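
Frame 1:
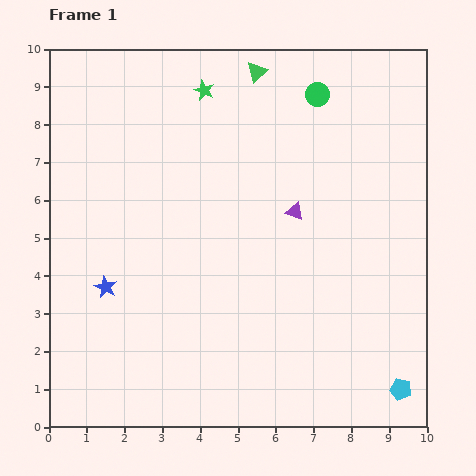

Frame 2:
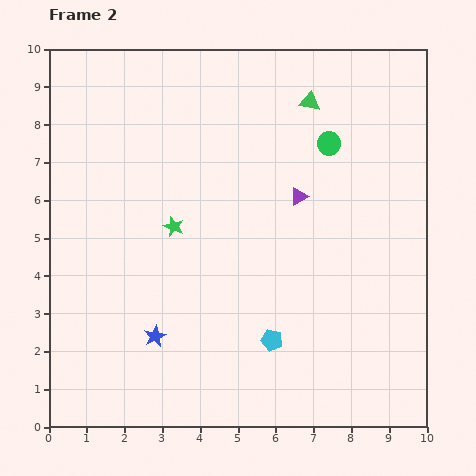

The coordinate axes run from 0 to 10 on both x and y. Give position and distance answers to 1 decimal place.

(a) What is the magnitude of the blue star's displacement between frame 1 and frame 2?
1.8

The blue star moved from (1.5, 3.7) to (2.8, 2.4), a distance of √(1.3² + 1.3²) ≈ 1.8.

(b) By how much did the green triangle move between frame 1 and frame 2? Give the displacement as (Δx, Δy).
(1.4, -0.8)

The green triangle was at (5.5, 9.4) in frame 1 and (6.9, 8.6) in frame 2.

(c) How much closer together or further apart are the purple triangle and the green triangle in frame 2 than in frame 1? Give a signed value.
-1.3

Distance in frame 1: 3.8. Distance in frame 2: 2.5.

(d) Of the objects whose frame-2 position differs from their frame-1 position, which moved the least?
the purple triangle

(moved 0.4)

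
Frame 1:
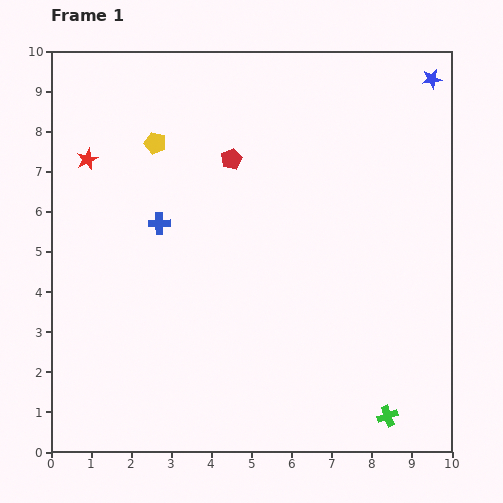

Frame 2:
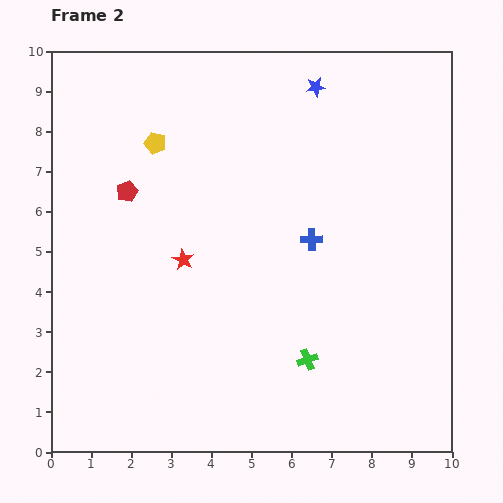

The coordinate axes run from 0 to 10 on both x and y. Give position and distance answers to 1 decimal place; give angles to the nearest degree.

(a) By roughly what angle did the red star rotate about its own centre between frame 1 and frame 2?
19° counter-clockwise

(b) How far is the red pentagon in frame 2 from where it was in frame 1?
2.7

The red pentagon moved from (4.5, 7.3) to (1.9, 6.5), a distance of √(2.6² + 0.8²) ≈ 2.7.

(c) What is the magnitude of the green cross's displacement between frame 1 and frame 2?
2.4

The green cross moved from (8.4, 0.9) to (6.4, 2.3), a distance of √(2.0² + 1.4²) ≈ 2.4.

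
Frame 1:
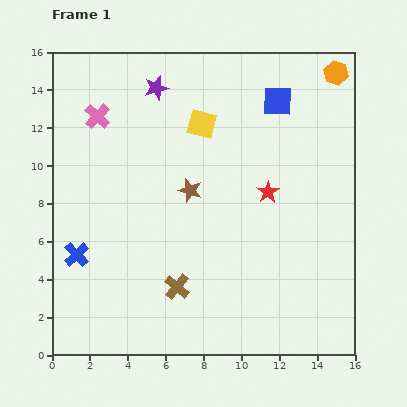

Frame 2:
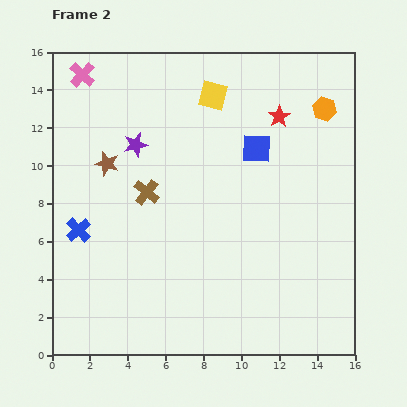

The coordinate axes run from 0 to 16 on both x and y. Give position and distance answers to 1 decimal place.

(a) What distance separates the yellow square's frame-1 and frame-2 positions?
1.6

The yellow square moved from (7.9, 12.2) to (8.5, 13.7), a distance of √(0.6² + 1.5²) ≈ 1.6.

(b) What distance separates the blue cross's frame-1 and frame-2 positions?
1.3

The blue cross moved from (1.3, 5.3) to (1.4, 6.6), a distance of √(0.1² + 1.3²) ≈ 1.3.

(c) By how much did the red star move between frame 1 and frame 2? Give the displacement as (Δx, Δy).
(0.6, 4.0)

The red star was at (11.4, 8.6) in frame 1 and (12.0, 12.6) in frame 2.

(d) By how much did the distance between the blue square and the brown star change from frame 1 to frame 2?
+1.3

Distance in frame 1: 6.6. Distance in frame 2: 7.9.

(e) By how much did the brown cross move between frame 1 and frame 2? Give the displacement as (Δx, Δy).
(-1.6, 5.0)

The brown cross was at (6.6, 3.6) in frame 1 and (5.0, 8.6) in frame 2.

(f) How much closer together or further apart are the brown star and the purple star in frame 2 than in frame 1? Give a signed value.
-3.9

Distance in frame 1: 5.7. Distance in frame 2: 1.8.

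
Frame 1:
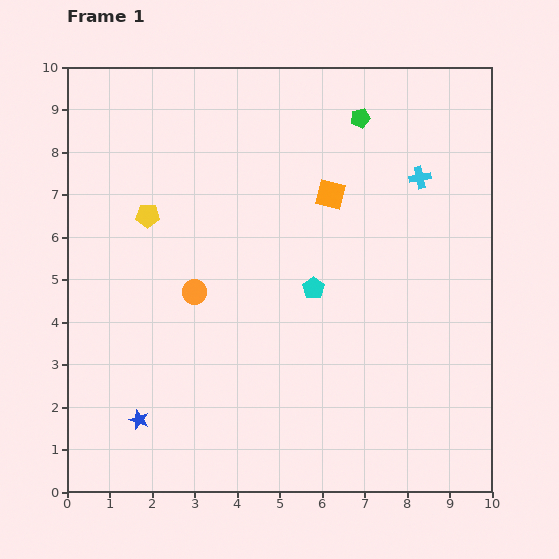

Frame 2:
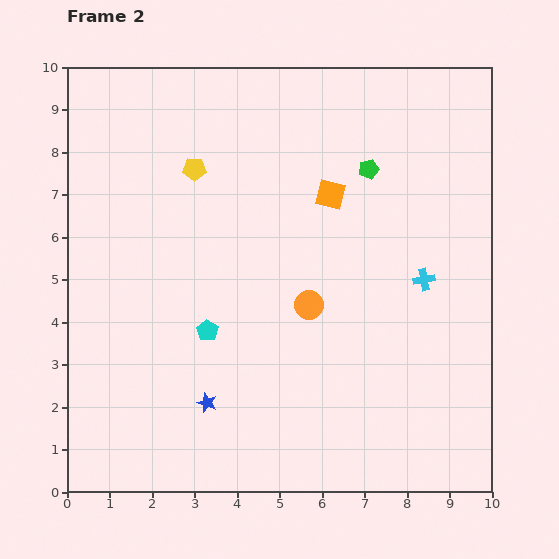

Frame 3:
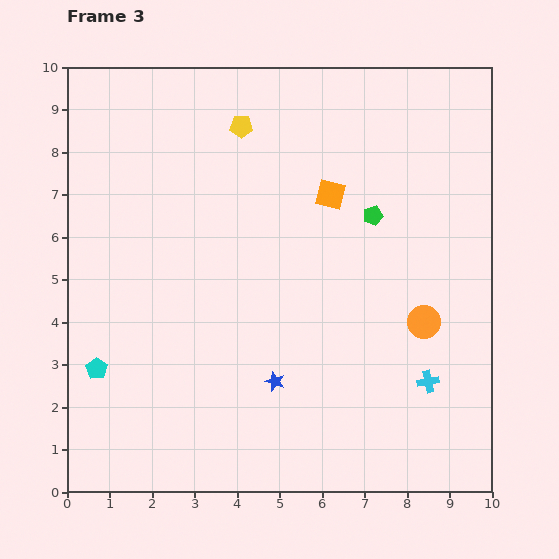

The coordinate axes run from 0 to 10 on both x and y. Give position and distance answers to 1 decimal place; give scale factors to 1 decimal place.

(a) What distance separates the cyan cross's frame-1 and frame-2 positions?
2.4

The cyan cross moved from (8.3, 7.4) to (8.4, 5.0), a distance of √(0.1² + 2.4²) ≈ 2.4.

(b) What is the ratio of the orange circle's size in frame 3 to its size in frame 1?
1.3×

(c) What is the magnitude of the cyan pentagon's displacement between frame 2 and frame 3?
2.8

The cyan pentagon moved from (3.3, 3.8) to (0.7, 2.9), a distance of √(2.6² + 0.9²) ≈ 2.8.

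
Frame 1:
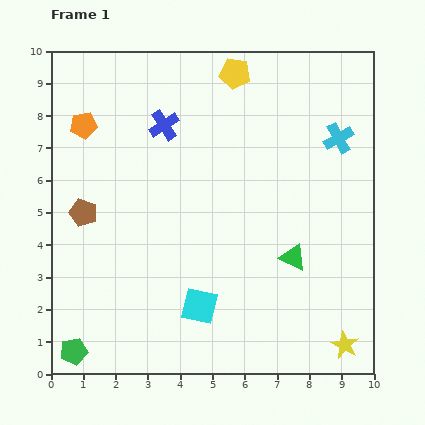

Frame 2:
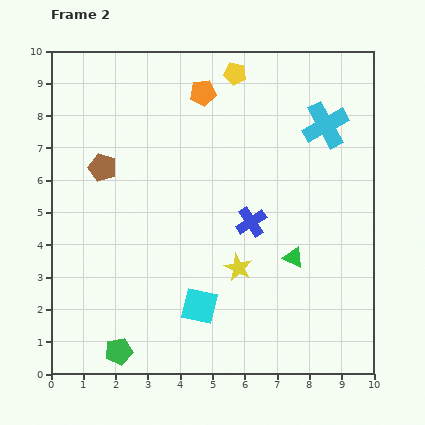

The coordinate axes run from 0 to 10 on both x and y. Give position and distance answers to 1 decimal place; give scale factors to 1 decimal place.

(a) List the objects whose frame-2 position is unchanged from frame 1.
the yellow pentagon, the green triangle, the cyan square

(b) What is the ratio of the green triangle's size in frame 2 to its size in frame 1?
0.8×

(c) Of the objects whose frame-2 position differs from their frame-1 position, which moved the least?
the cyan cross

(moved 0.6)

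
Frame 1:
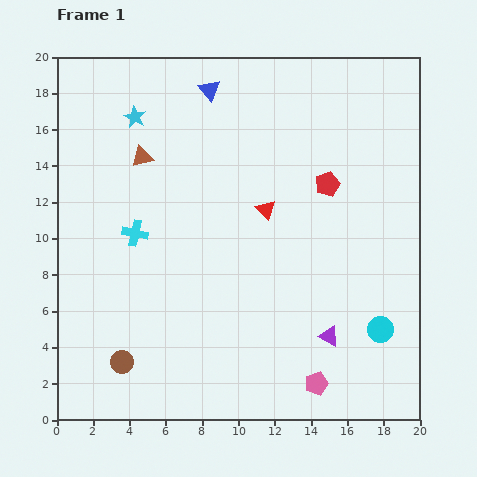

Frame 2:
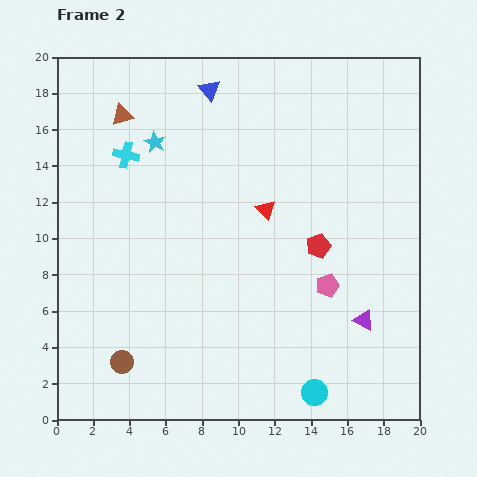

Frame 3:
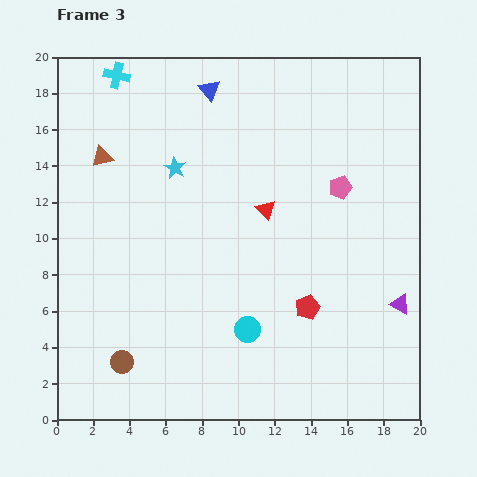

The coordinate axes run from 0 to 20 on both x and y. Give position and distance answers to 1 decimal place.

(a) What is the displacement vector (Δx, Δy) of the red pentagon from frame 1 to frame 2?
(-0.5, -3.4)

The red pentagon was at (14.9, 13.0) in frame 1 and (14.4, 9.6) in frame 2.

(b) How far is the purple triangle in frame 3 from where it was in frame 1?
4.3

The purple triangle moved from (15.0, 4.6) to (18.9, 6.4), a distance of √(3.9² + 1.8²) ≈ 4.3.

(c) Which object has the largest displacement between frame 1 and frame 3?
the pink pentagon

(moved 10.9; next 8.8)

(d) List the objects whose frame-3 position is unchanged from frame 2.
the brown circle, the red triangle, the blue triangle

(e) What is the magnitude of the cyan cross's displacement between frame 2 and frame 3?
4.4

The cyan cross moved from (3.8, 14.6) to (3.3, 19.0), a distance of √(0.5² + 4.4²) ≈ 4.4.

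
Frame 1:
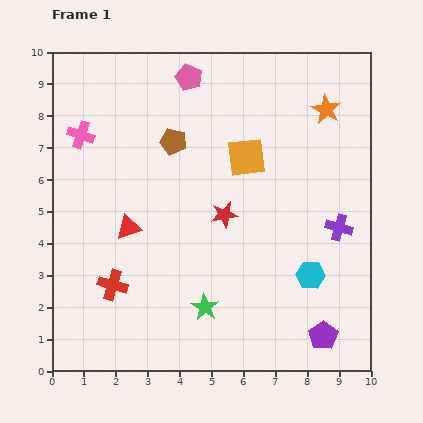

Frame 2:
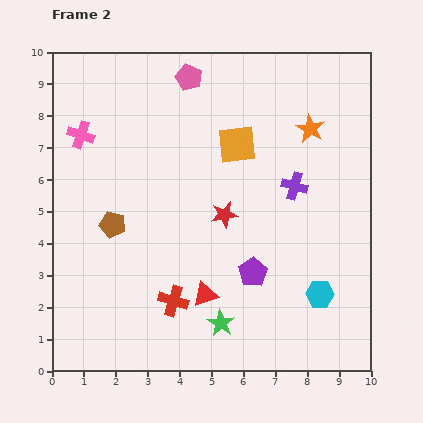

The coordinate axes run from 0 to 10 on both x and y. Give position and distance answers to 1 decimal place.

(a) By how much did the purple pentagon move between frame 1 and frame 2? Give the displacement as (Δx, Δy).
(-2.2, 2.0)

The purple pentagon was at (8.5, 1.1) in frame 1 and (6.3, 3.1) in frame 2.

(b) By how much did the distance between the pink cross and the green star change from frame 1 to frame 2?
+0.7

Distance in frame 1: 6.7. Distance in frame 2: 7.4.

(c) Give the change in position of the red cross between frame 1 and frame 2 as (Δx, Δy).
(1.9, -0.5)

The red cross was at (1.9, 2.7) in frame 1 and (3.8, 2.2) in frame 2.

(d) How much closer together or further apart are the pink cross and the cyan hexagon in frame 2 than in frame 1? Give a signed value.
+0.6

Distance in frame 1: 8.4. Distance in frame 2: 9.0.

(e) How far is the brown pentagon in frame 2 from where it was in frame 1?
3.2

The brown pentagon moved from (3.8, 7.2) to (1.9, 4.6), a distance of √(1.9² + 2.6²) ≈ 3.2.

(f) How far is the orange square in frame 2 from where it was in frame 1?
0.5

The orange square moved from (6.1, 6.7) to (5.8, 7.1), a distance of √(0.3² + 0.4²) ≈ 0.5.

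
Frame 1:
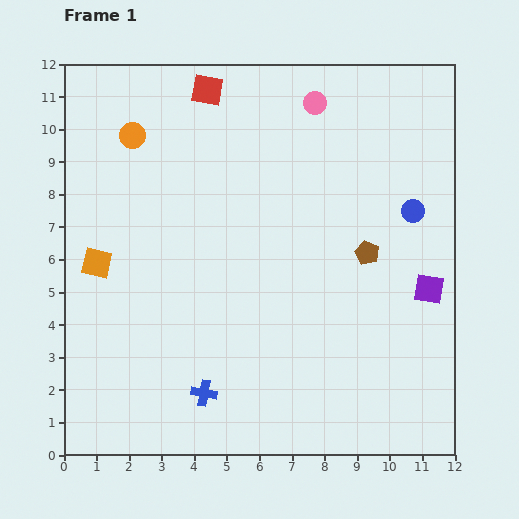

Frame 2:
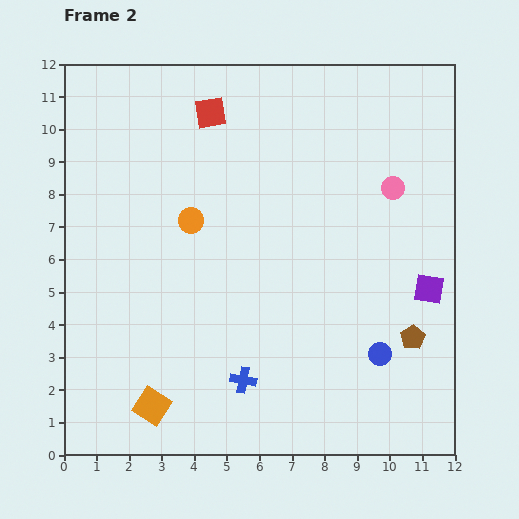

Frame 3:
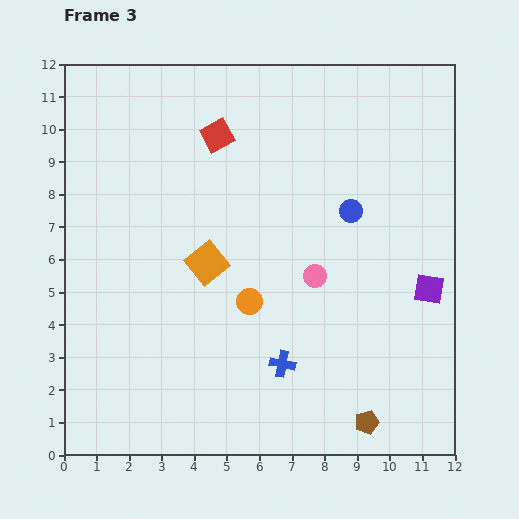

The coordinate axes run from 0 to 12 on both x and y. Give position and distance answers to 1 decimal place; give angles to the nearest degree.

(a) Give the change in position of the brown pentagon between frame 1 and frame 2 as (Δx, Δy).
(1.4, -2.6)

The brown pentagon was at (9.3, 6.2) in frame 1 and (10.7, 3.6) in frame 2.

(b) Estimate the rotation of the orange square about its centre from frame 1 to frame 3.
38° clockwise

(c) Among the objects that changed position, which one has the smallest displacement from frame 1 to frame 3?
the red square

(moved 1.4)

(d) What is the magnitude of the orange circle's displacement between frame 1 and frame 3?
6.2

The orange circle moved from (2.1, 9.8) to (5.7, 4.7), a distance of √(3.6² + 5.1²) ≈ 6.2.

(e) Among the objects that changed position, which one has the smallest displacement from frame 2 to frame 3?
the red square

(moved 0.7)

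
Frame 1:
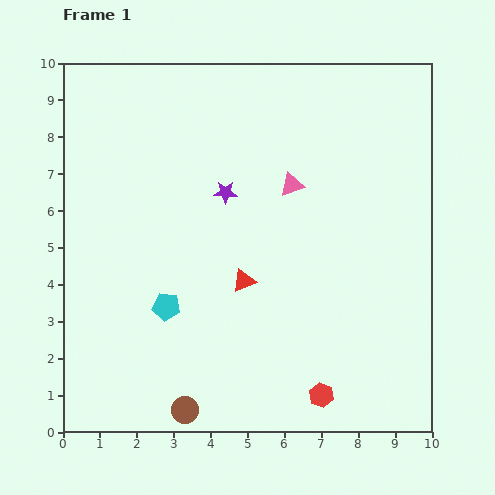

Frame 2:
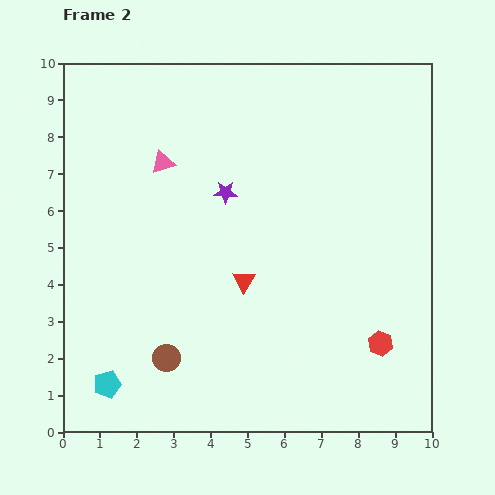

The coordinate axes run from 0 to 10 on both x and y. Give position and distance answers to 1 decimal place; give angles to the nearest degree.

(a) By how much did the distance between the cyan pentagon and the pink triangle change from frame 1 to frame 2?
+1.5

Distance in frame 1: 4.7. Distance in frame 2: 6.2.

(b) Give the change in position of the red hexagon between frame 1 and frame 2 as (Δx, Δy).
(1.6, 1.4)

The red hexagon was at (7.0, 1.0) in frame 1 and (8.6, 2.4) in frame 2.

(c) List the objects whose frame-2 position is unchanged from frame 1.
the red triangle, the purple star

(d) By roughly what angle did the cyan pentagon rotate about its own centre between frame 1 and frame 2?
23° counter-clockwise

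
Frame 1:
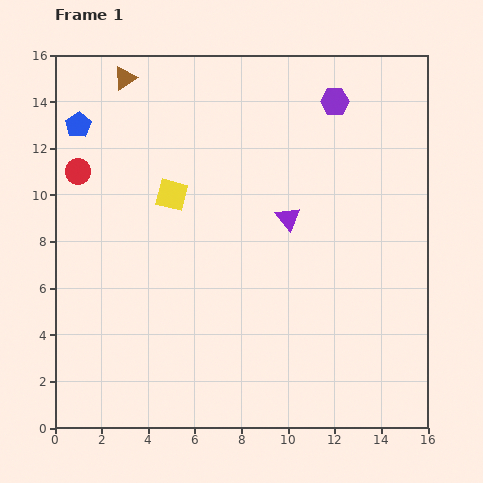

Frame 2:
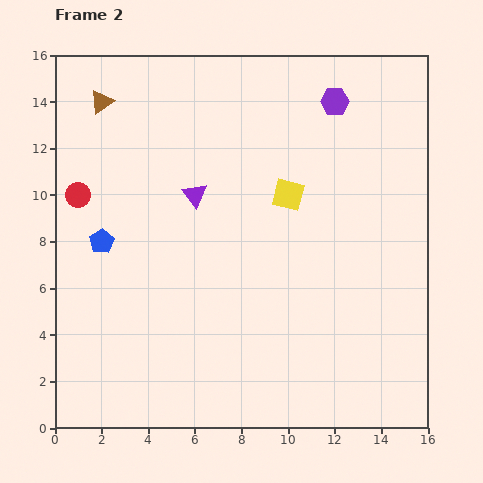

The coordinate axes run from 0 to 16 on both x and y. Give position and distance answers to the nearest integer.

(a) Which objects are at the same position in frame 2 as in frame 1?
the purple hexagon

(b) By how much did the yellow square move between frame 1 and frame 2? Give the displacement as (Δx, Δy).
(5, 0)

The yellow square was at (5, 10) in frame 1 and (10, 10) in frame 2.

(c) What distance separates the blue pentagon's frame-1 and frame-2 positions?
5

The blue pentagon moved from (1, 13) to (2, 8), a distance of √(1² + 5²) ≈ 5.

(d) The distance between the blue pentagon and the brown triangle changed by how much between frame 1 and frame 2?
+3

Distance in frame 1: 3. Distance in frame 2: 6.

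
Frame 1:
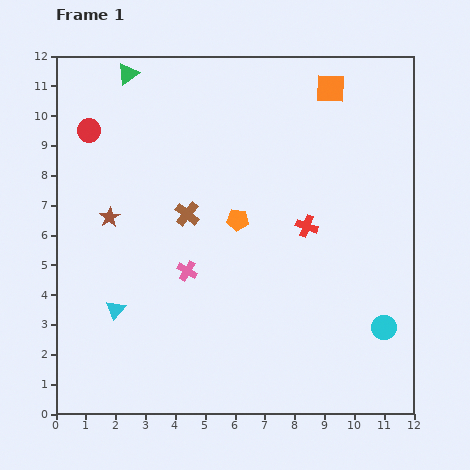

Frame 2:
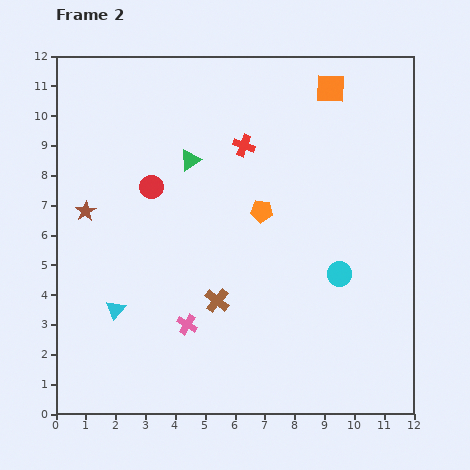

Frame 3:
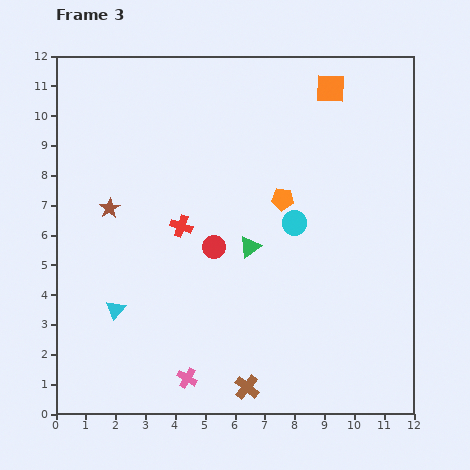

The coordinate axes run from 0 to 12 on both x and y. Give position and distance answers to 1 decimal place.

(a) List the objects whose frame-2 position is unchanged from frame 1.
the cyan triangle, the orange square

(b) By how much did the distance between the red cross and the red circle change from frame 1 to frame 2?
-4.6

Distance in frame 1: 8.0. Distance in frame 2: 3.4.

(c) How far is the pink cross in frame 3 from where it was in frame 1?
3.6

The pink cross moved from (4.4, 4.8) to (4.4, 1.2), a distance of √(0.0² + 3.6²) ≈ 3.6.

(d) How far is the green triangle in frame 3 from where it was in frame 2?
3.5

The green triangle moved from (4.5, 8.5) to (6.5, 5.6), a distance of √(2.0² + 2.9²) ≈ 3.5.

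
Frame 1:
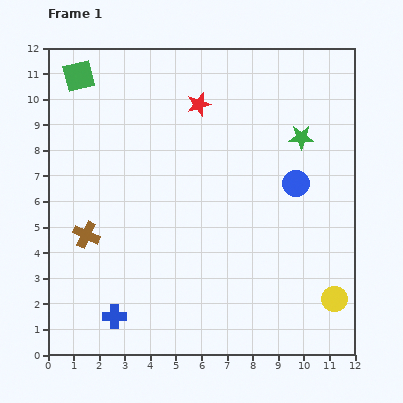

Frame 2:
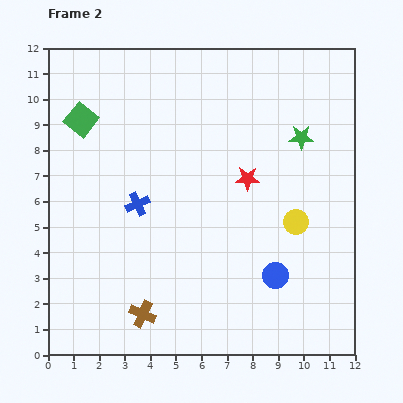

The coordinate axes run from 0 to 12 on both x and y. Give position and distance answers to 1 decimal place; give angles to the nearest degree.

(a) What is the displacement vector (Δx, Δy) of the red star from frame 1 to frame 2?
(1.9, -2.9)

The red star was at (5.9, 9.8) in frame 1 and (7.8, 6.9) in frame 2.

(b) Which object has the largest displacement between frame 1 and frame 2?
the blue cross

(moved 4.5; next 3.8)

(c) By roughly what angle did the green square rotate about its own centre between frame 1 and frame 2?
37° counter-clockwise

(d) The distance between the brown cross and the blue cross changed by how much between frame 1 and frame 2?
+0.9

Distance in frame 1: 3.4. Distance in frame 2: 4.3.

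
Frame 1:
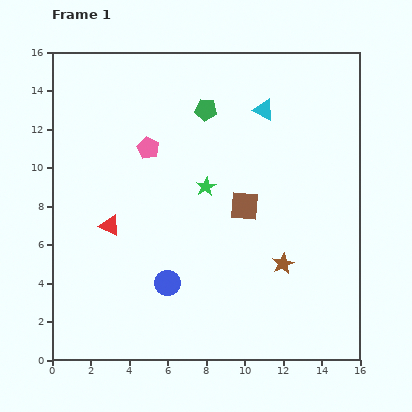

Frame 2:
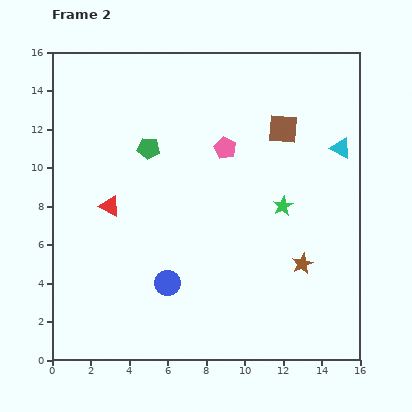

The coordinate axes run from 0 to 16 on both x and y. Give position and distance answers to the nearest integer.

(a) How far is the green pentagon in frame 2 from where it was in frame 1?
4

The green pentagon moved from (8, 13) to (5, 11), a distance of √(3² + 2²) ≈ 4.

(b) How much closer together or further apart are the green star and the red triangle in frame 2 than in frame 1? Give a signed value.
+4

Distance in frame 1: 5. Distance in frame 2: 9.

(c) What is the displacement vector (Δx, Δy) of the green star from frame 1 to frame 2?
(4, -1)

The green star was at (8, 9) in frame 1 and (12, 8) in frame 2.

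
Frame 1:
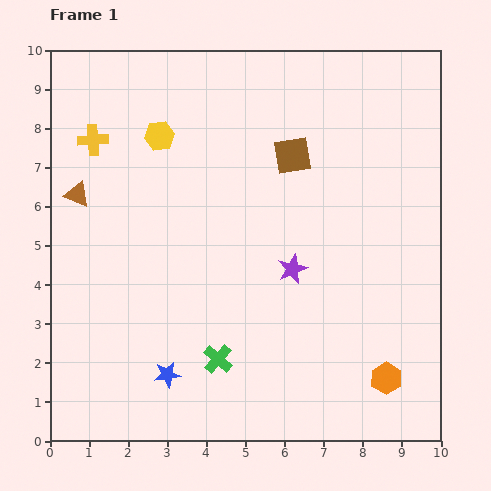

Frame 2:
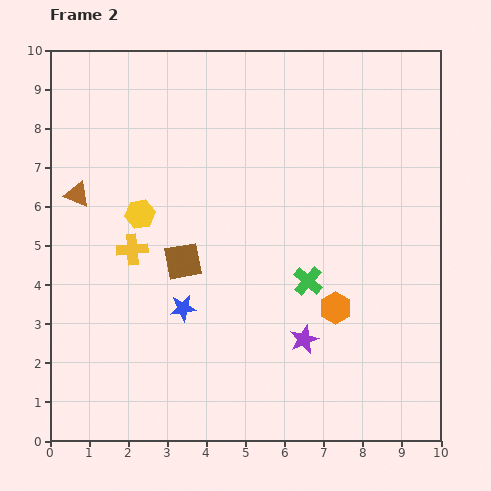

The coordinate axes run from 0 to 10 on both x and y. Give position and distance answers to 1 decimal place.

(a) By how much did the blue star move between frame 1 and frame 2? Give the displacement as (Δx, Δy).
(0.4, 1.7)

The blue star was at (3.0, 1.7) in frame 1 and (3.4, 3.4) in frame 2.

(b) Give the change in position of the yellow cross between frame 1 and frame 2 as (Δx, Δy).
(1.0, -2.8)

The yellow cross was at (1.1, 7.7) in frame 1 and (2.1, 4.9) in frame 2.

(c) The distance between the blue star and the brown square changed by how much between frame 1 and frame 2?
-5.2

Distance in frame 1: 6.4. Distance in frame 2: 1.2.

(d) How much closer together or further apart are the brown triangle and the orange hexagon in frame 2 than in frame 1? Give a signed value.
-2.0

Distance in frame 1: 9.2. Distance in frame 2: 7.2.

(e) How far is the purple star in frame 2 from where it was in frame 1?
1.8

The purple star moved from (6.2, 4.4) to (6.5, 2.6), a distance of √(0.3² + 1.8²) ≈ 1.8.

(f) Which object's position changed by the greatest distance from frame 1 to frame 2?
the brown square

(moved 3.9; next 3.0)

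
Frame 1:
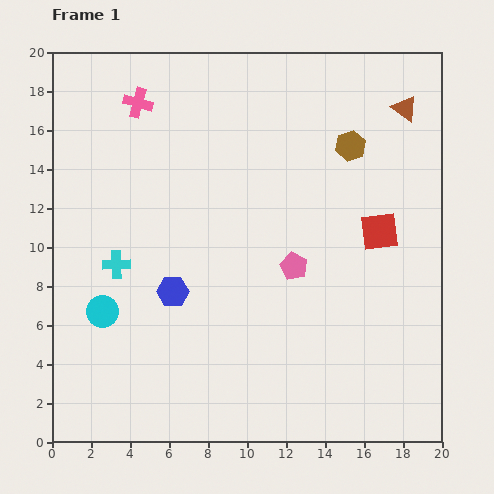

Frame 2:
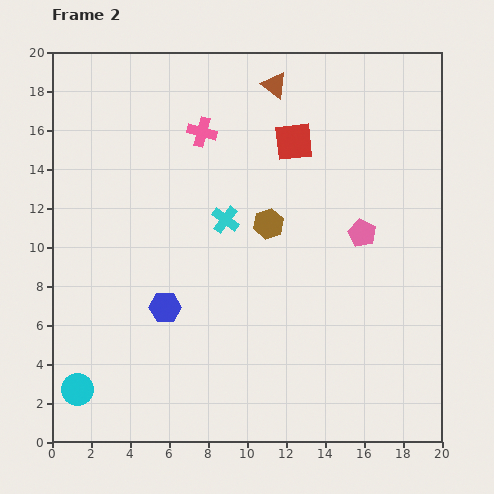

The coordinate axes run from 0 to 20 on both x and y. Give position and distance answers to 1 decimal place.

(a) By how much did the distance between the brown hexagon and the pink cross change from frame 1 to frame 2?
-5.3

Distance in frame 1: 11.1. Distance in frame 2: 5.8.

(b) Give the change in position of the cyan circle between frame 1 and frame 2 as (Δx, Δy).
(-1.3, -4.0)

The cyan circle was at (2.6, 6.7) in frame 1 and (1.3, 2.7) in frame 2.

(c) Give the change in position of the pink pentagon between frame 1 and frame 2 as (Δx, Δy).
(3.5, 1.7)

The pink pentagon was at (12.4, 9.0) in frame 1 and (15.9, 10.7) in frame 2.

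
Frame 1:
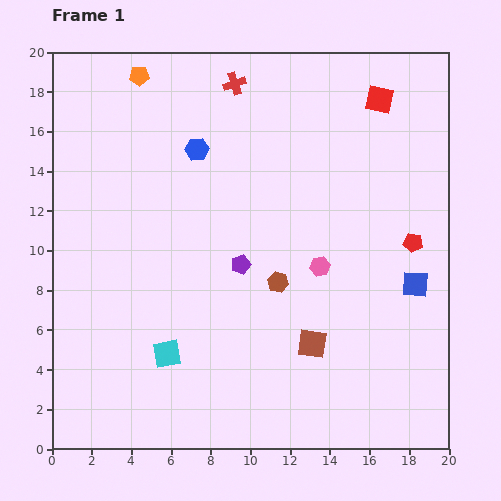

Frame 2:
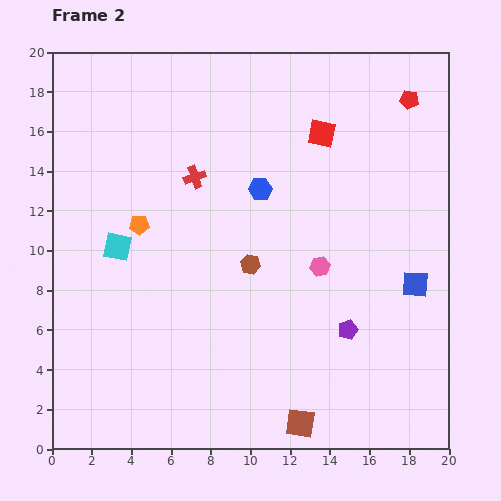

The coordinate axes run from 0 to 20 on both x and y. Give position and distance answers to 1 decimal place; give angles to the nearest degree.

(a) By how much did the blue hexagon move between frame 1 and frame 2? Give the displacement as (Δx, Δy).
(3.2, -2.0)

The blue hexagon was at (7.3, 15.1) in frame 1 and (10.5, 13.1) in frame 2.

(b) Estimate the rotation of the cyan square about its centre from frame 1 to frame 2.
20° clockwise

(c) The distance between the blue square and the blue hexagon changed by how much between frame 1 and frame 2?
-3.7

Distance in frame 1: 12.9. Distance in frame 2: 9.2.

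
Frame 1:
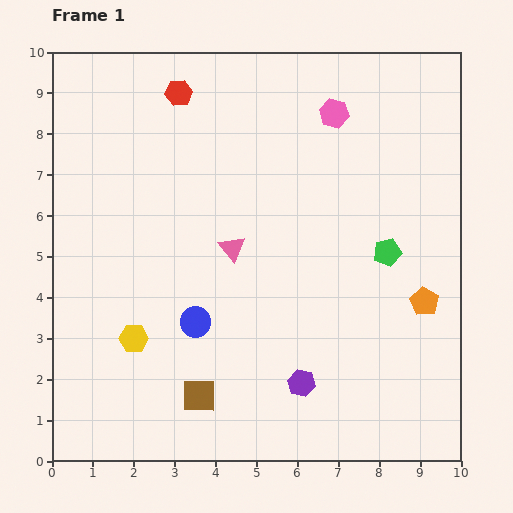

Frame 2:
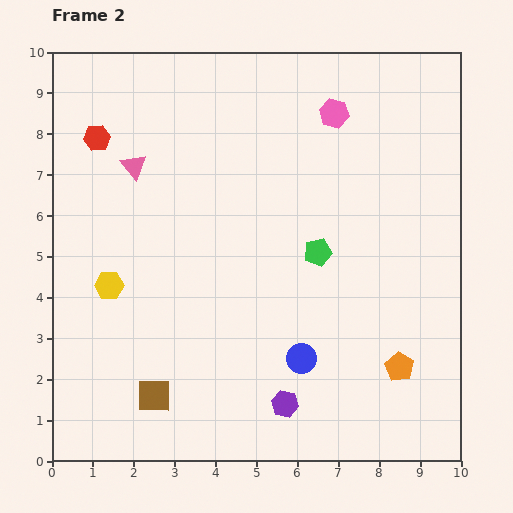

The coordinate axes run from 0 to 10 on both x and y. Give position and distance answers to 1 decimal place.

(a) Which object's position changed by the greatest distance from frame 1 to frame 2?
the pink triangle

(moved 3.1; next 2.8)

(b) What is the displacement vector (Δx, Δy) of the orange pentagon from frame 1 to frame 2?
(-0.6, -1.6)

The orange pentagon was at (9.1, 3.9) in frame 1 and (8.5, 2.3) in frame 2.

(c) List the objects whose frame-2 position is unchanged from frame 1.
the pink hexagon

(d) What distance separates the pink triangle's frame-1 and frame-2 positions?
3.1

The pink triangle moved from (4.4, 5.2) to (2.0, 7.2), a distance of √(2.4² + 2.0²) ≈ 3.1.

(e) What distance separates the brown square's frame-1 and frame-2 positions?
1.1

The brown square moved from (3.6, 1.6) to (2.5, 1.6), a distance of √(1.1² + 0.0²) ≈ 1.1.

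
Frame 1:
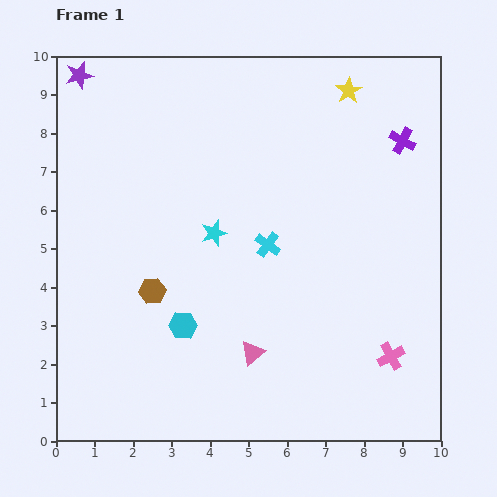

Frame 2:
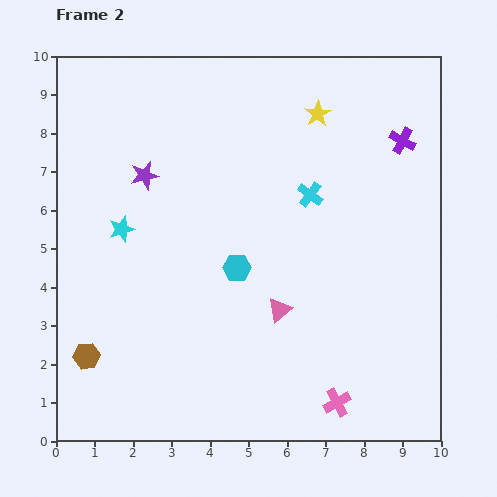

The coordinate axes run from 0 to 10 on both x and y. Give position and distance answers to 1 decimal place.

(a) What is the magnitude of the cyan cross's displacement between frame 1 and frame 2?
1.7

The cyan cross moved from (5.5, 5.1) to (6.6, 6.4), a distance of √(1.1² + 1.3²) ≈ 1.7.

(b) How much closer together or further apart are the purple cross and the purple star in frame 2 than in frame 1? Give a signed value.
-1.8

Distance in frame 1: 8.6. Distance in frame 2: 6.8.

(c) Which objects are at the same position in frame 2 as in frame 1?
the purple cross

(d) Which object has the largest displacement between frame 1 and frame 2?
the purple star

(moved 3.1; next 2.4)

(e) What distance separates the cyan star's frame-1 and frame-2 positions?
2.4

The cyan star moved from (4.1, 5.4) to (1.7, 5.5), a distance of √(2.4² + 0.1²) ≈ 2.4.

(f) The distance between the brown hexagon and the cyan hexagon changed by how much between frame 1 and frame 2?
+3.3

Distance in frame 1: 1.2. Distance in frame 2: 4.5.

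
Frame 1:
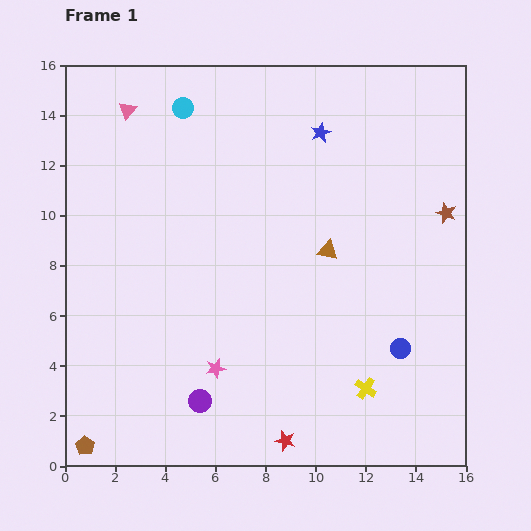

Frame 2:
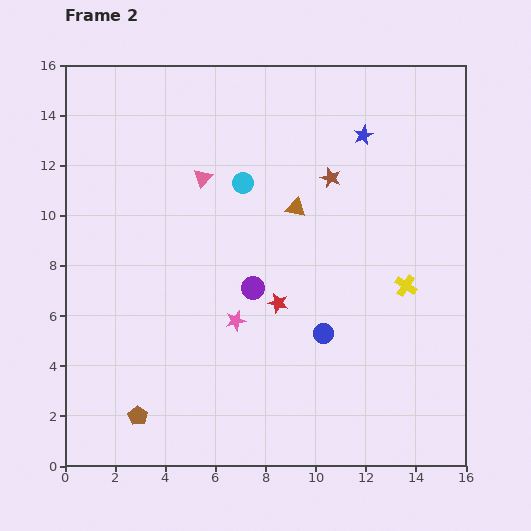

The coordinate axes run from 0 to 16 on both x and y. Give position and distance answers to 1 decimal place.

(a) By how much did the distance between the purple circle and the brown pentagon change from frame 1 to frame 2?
+2.0

Distance in frame 1: 4.9. Distance in frame 2: 6.9.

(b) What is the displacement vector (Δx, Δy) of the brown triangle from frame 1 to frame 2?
(-1.3, 1.7)

The brown triangle was at (10.5, 8.6) in frame 1 and (9.2, 10.3) in frame 2.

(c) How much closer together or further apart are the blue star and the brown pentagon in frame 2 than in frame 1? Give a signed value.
-1.2

Distance in frame 1: 15.6. Distance in frame 2: 14.4.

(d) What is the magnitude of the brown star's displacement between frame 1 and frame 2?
4.8

The brown star moved from (15.2, 10.1) to (10.6, 11.5), a distance of √(4.6² + 1.4²) ≈ 4.8.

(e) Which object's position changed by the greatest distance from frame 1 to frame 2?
the red star

(moved 5.5; next 5.0)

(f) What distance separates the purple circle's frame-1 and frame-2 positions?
5.0

The purple circle moved from (5.4, 2.6) to (7.5, 7.1), a distance of √(2.1² + 4.5²) ≈ 5.0.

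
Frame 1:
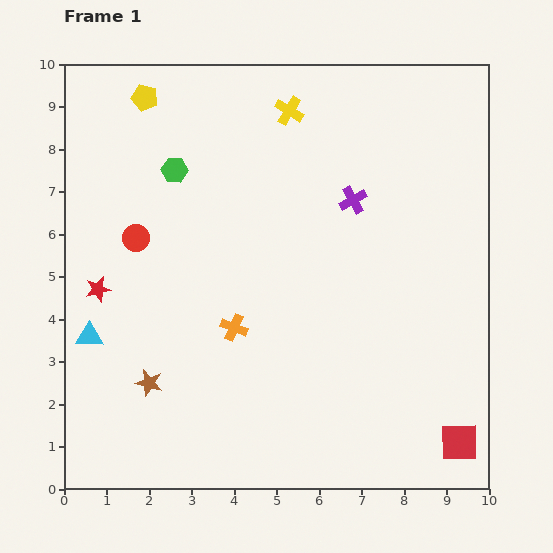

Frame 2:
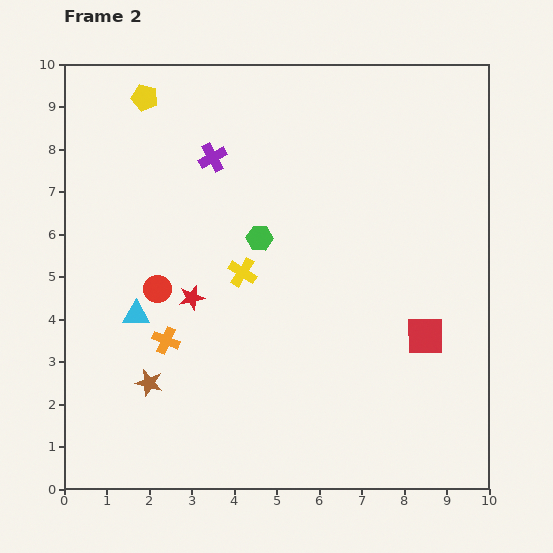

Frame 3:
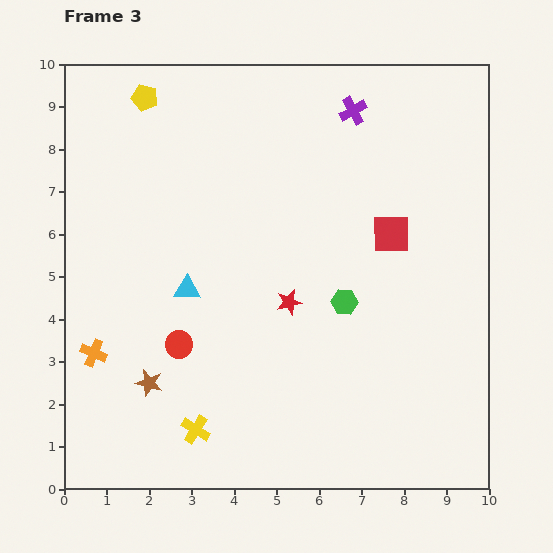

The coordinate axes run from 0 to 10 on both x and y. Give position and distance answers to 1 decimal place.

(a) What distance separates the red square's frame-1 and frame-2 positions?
2.6

The red square moved from (9.3, 1.1) to (8.5, 3.6), a distance of √(0.8² + 2.5²) ≈ 2.6.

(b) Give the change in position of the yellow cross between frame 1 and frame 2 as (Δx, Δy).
(-1.1, -3.8)

The yellow cross was at (5.3, 8.9) in frame 1 and (4.2, 5.1) in frame 2.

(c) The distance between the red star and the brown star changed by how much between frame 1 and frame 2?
-0.3

Distance in frame 1: 2.5. Distance in frame 2: 2.2.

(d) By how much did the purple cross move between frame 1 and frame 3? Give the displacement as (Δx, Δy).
(0.0, 2.1)

The purple cross was at (6.8, 6.8) in frame 1 and (6.8, 8.9) in frame 3.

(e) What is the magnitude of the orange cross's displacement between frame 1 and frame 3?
3.4

The orange cross moved from (4.0, 3.8) to (0.7, 3.2), a distance of √(3.3² + 0.6²) ≈ 3.4.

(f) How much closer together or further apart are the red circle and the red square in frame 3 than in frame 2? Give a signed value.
-0.8

Distance in frame 2: 6.4. Distance in frame 3: 5.6.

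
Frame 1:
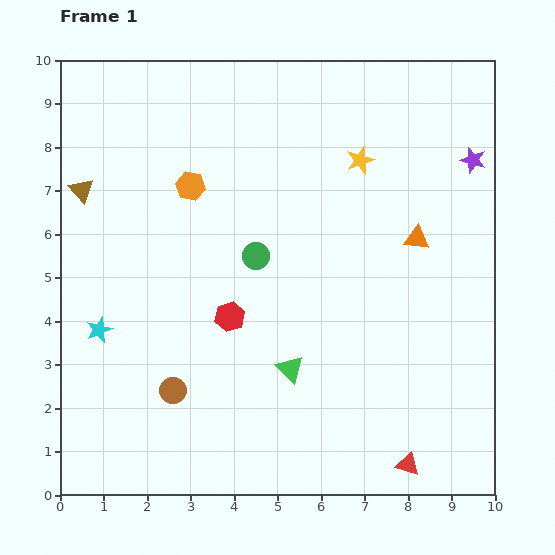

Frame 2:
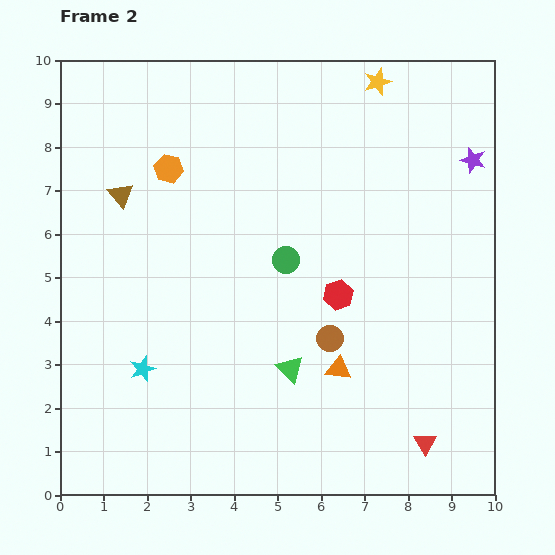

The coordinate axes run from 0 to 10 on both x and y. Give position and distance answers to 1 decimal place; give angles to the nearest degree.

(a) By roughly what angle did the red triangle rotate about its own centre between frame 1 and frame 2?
43° clockwise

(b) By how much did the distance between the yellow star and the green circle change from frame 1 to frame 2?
+1.3

Distance in frame 1: 3.3. Distance in frame 2: 4.6.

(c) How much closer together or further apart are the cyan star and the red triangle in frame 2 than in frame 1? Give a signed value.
-1.0

Distance in frame 1: 7.7. Distance in frame 2: 6.7.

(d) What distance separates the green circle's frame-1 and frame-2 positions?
0.7

The green circle moved from (4.5, 5.5) to (5.2, 5.4), a distance of √(0.7² + 0.1²) ≈ 0.7.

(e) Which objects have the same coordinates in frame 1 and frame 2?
the purple star, the green triangle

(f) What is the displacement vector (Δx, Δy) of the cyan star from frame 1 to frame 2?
(1.0, -0.9)

The cyan star was at (0.9, 3.8) in frame 1 and (1.9, 2.9) in frame 2.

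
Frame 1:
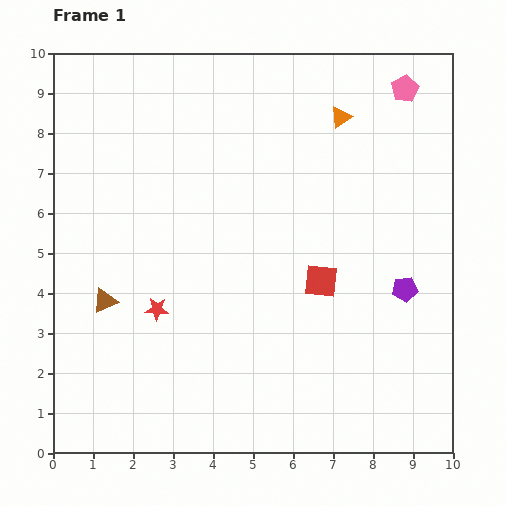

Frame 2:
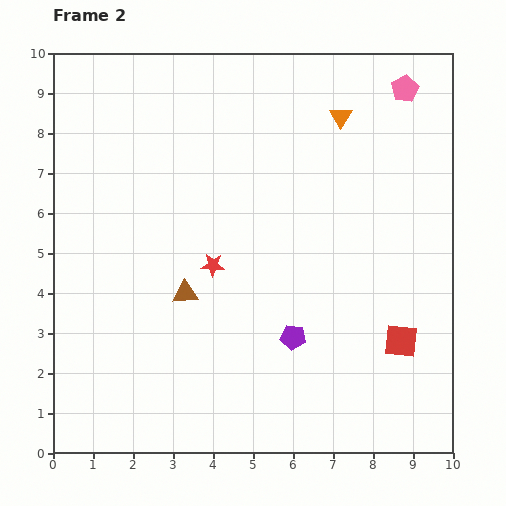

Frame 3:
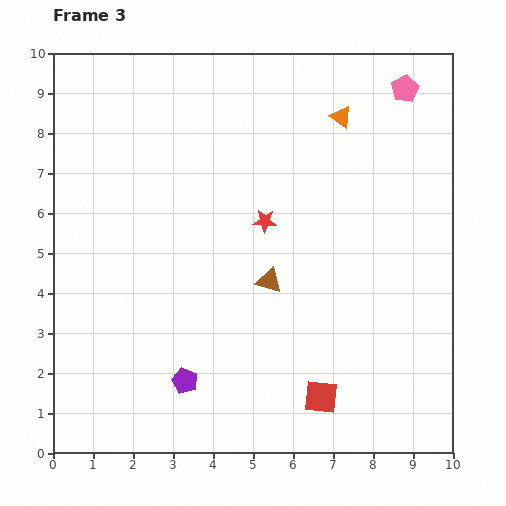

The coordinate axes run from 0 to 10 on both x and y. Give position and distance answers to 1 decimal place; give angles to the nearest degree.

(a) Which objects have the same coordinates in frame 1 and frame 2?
the pink pentagon, the orange triangle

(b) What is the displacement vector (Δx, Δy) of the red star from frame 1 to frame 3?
(2.7, 2.2)

The red star was at (2.6, 3.6) in frame 1 and (5.3, 5.8) in frame 3.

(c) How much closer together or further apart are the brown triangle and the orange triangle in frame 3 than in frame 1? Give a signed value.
-3.0

Distance in frame 1: 7.5. Distance in frame 3: 4.5.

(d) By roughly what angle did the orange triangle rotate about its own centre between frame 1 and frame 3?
51° counter-clockwise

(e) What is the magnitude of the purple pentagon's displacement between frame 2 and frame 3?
2.9

The purple pentagon moved from (6.0, 2.9) to (3.3, 1.8), a distance of √(2.7² + 1.1²) ≈ 2.9.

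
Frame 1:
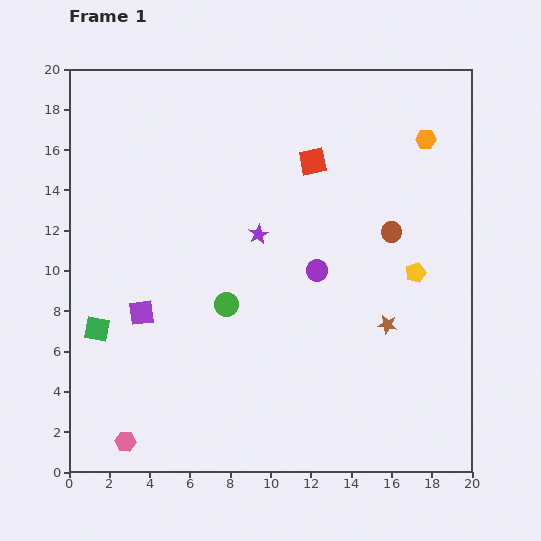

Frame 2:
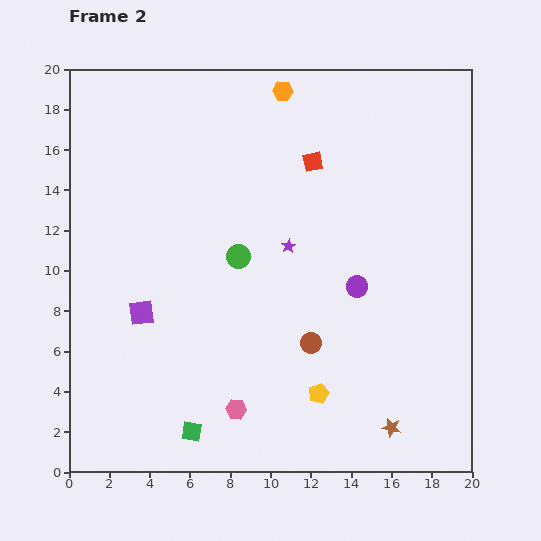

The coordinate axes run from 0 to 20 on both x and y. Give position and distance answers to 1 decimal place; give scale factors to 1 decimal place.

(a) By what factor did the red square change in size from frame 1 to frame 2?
0.7×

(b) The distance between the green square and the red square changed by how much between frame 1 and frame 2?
+1.2

Distance in frame 1: 13.5. Distance in frame 2: 14.7.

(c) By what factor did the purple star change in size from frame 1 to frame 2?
0.7×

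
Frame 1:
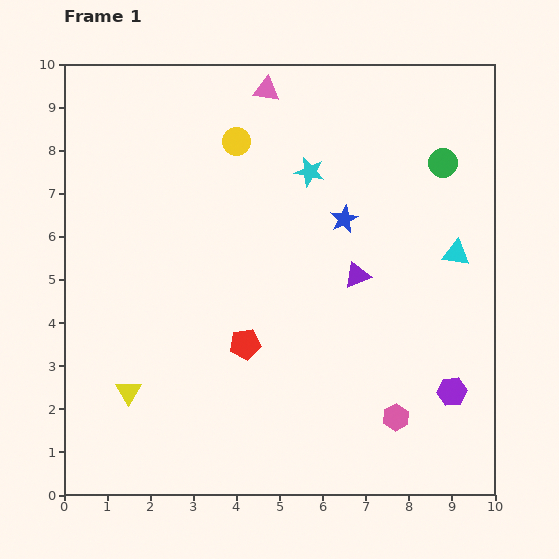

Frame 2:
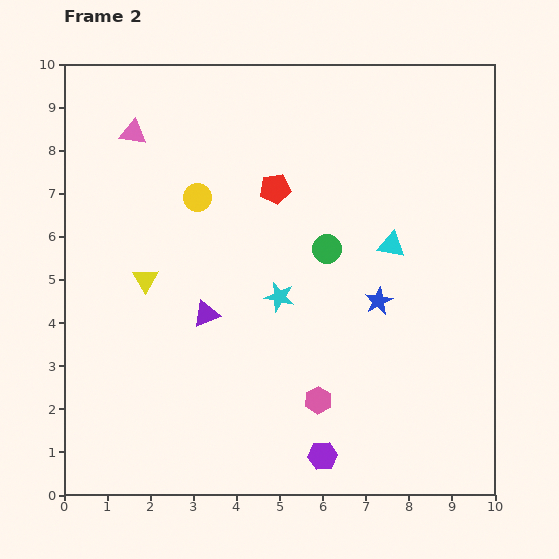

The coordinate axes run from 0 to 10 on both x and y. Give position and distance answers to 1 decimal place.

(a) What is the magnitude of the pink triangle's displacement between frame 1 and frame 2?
3.3

The pink triangle moved from (4.7, 9.4) to (1.6, 8.4), a distance of √(3.1² + 1.0²) ≈ 3.3.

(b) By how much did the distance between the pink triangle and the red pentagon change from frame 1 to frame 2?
-2.4

Distance in frame 1: 5.9. Distance in frame 2: 3.5.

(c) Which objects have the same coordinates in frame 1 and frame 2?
none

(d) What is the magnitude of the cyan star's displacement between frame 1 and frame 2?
3.0

The cyan star moved from (5.7, 7.5) to (5.0, 4.6), a distance of √(0.7² + 2.9²) ≈ 3.0.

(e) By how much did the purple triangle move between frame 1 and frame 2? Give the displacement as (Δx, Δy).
(-3.5, -0.9)

The purple triangle was at (6.8, 5.1) in frame 1 and (3.3, 4.2) in frame 2.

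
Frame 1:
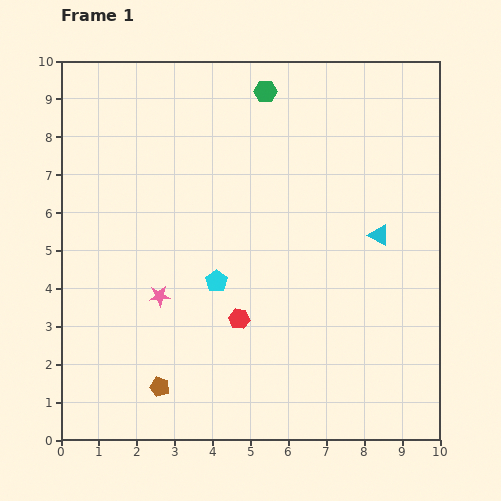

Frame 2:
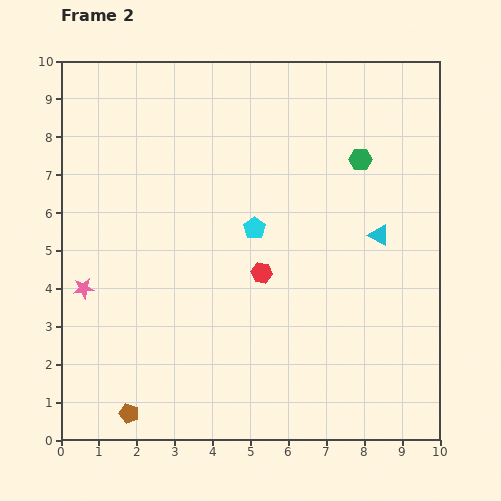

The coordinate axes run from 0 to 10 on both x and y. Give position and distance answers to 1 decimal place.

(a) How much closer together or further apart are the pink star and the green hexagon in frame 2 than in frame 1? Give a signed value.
+2.0

Distance in frame 1: 6.1. Distance in frame 2: 8.1.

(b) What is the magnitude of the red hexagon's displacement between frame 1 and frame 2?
1.3

The red hexagon moved from (4.7, 3.2) to (5.3, 4.4), a distance of √(0.6² + 1.2²) ≈ 1.3.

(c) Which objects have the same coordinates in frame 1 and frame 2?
the cyan triangle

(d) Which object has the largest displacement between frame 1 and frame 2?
the green hexagon

(moved 3.1; next 2.0)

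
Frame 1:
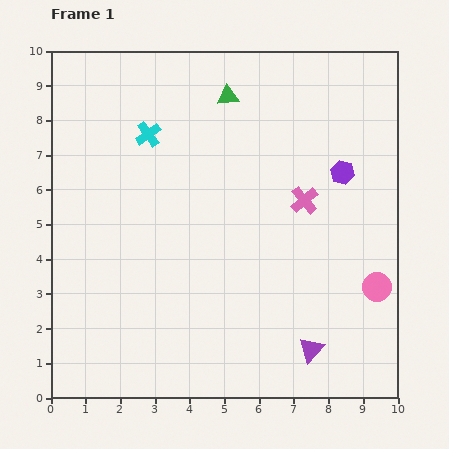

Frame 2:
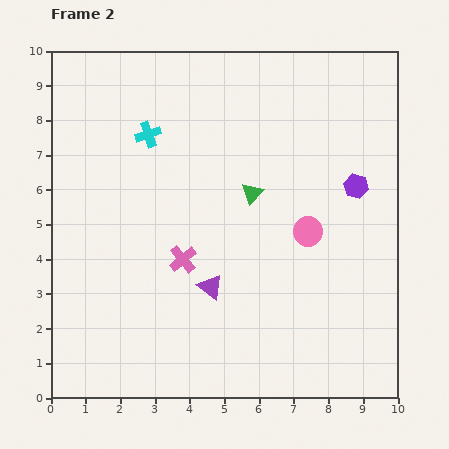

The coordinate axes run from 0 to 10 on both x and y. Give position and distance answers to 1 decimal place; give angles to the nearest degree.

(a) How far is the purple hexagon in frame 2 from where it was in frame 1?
0.6

The purple hexagon moved from (8.4, 6.5) to (8.8, 6.1), a distance of √(0.4² + 0.4²) ≈ 0.6.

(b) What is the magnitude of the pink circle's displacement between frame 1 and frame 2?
2.6

The pink circle moved from (9.4, 3.2) to (7.4, 4.8), a distance of √(2.0² + 1.6²) ≈ 2.6.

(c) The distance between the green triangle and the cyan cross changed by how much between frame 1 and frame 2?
+0.9

Distance in frame 1: 2.5. Distance in frame 2: 3.4.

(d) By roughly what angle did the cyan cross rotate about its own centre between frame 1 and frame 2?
16° clockwise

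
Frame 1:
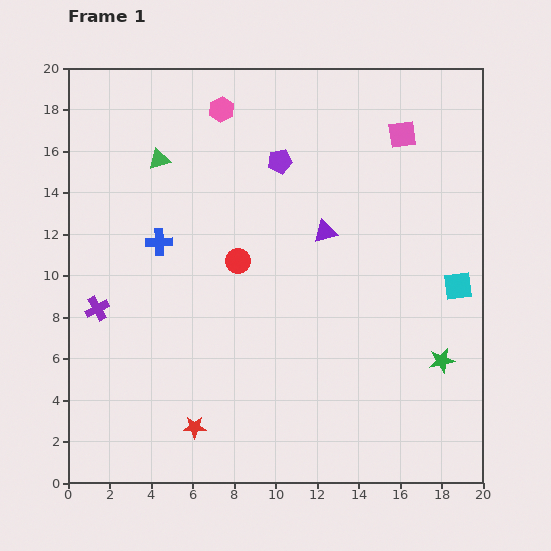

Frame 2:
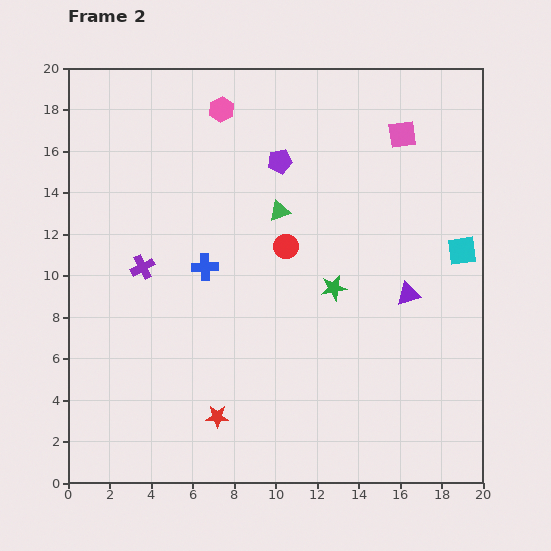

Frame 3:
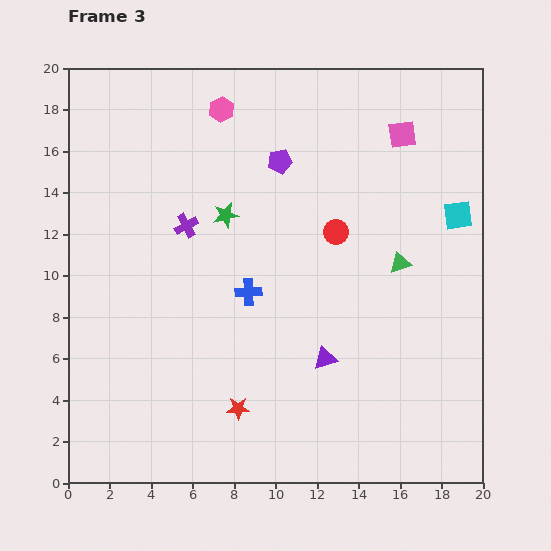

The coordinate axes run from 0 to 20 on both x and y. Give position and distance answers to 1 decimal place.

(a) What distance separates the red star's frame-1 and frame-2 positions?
1.2

The red star moved from (6.1, 2.7) to (7.2, 3.2), a distance of √(1.1² + 0.5²) ≈ 1.2.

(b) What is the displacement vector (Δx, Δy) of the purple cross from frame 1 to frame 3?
(4.3, 4.0)

The purple cross was at (1.4, 8.4) in frame 1 and (5.7, 12.4) in frame 3.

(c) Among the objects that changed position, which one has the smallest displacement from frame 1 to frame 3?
the red star

(moved 2.3)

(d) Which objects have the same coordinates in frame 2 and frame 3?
the pink hexagon, the purple pentagon, the pink square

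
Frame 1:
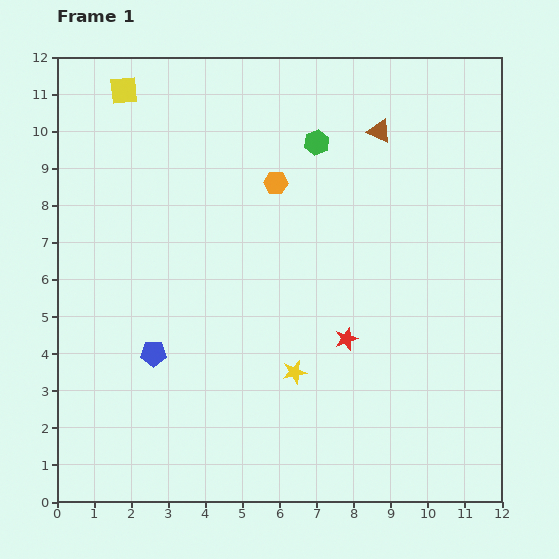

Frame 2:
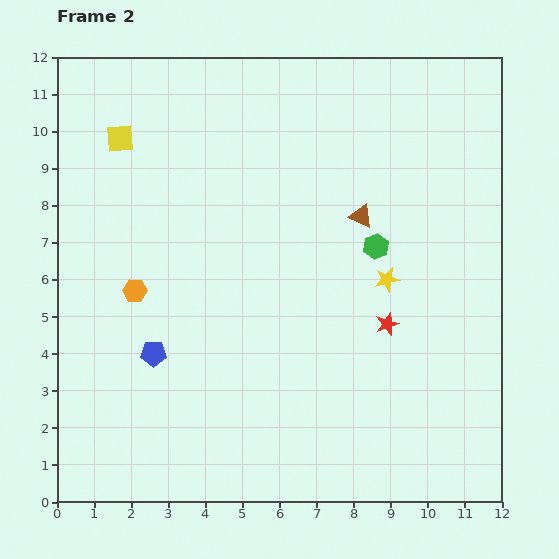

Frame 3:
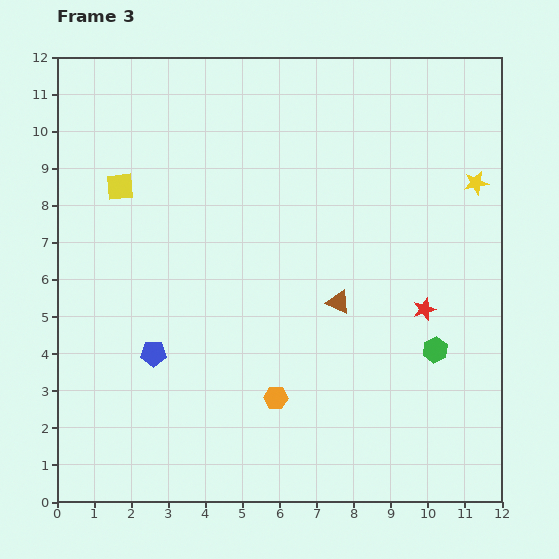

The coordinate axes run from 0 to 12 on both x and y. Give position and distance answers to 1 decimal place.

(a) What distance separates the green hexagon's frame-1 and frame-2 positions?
3.2

The green hexagon moved from (7.0, 9.7) to (8.6, 6.9), a distance of √(1.6² + 2.8²) ≈ 3.2.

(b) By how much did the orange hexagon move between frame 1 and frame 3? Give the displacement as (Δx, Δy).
(0.0, -5.8)

The orange hexagon was at (5.9, 8.6) in frame 1 and (5.9, 2.8) in frame 3.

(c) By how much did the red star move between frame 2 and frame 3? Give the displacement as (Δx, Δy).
(1.0, 0.4)

The red star was at (8.9, 4.8) in frame 2 and (9.9, 5.2) in frame 3.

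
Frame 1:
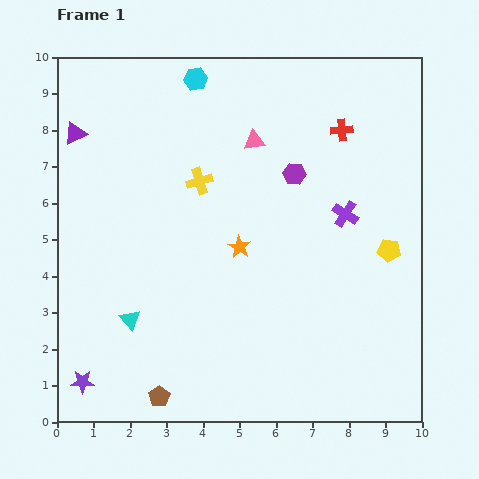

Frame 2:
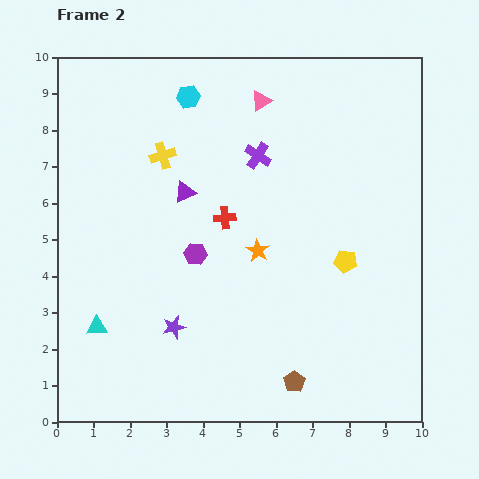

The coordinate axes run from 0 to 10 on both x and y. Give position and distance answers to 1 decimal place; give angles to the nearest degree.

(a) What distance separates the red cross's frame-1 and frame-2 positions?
4.0

The red cross moved from (7.8, 8.0) to (4.6, 5.6), a distance of √(3.2² + 2.4²) ≈ 4.0.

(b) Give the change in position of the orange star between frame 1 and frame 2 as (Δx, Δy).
(0.5, -0.1)

The orange star was at (5.0, 4.8) in frame 1 and (5.5, 4.7) in frame 2.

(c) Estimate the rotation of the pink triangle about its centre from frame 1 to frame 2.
26° counter-clockwise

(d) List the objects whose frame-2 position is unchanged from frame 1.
none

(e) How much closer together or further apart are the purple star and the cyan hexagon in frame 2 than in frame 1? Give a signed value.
-2.6

Distance in frame 1: 8.9. Distance in frame 2: 6.3.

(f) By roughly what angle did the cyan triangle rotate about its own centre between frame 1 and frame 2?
51° counter-clockwise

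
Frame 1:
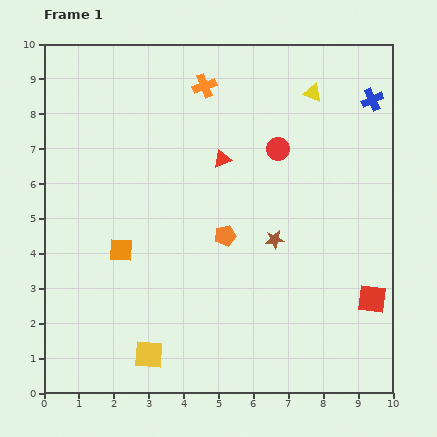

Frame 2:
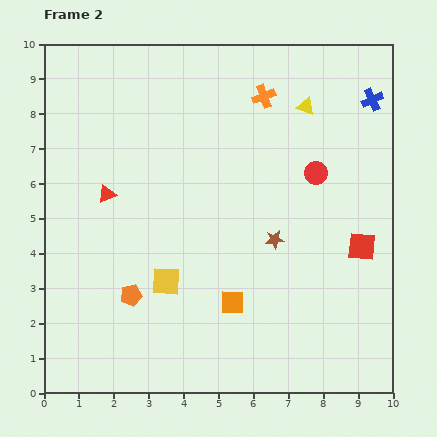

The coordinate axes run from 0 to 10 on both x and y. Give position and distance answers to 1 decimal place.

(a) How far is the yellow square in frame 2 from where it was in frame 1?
2.2

The yellow square moved from (3.0, 1.1) to (3.5, 3.2), a distance of √(0.5² + 2.1²) ≈ 2.2.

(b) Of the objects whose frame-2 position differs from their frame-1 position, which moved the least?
the yellow triangle

(moved 0.4)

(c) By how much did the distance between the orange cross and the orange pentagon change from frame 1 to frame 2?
+2.6

Distance in frame 1: 4.3. Distance in frame 2: 6.9.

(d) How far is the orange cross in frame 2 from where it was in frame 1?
1.7

The orange cross moved from (4.6, 8.8) to (6.3, 8.5), a distance of √(1.7² + 0.3²) ≈ 1.7.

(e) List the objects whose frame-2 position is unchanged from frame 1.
the brown star, the blue cross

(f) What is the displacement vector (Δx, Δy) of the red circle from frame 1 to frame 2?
(1.1, -0.7)

The red circle was at (6.7, 7.0) in frame 1 and (7.8, 6.3) in frame 2.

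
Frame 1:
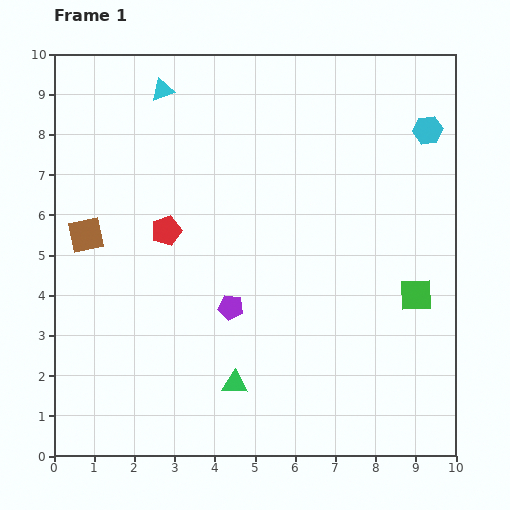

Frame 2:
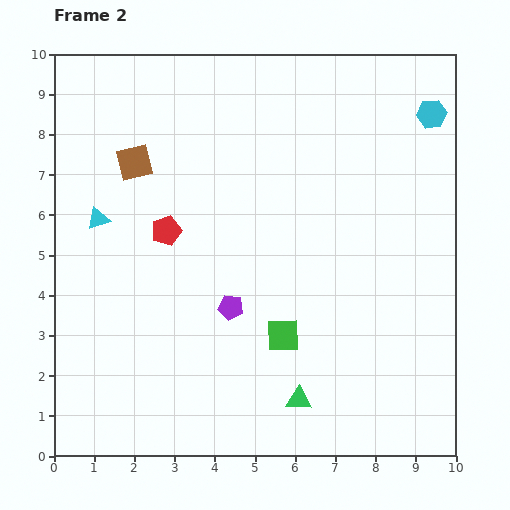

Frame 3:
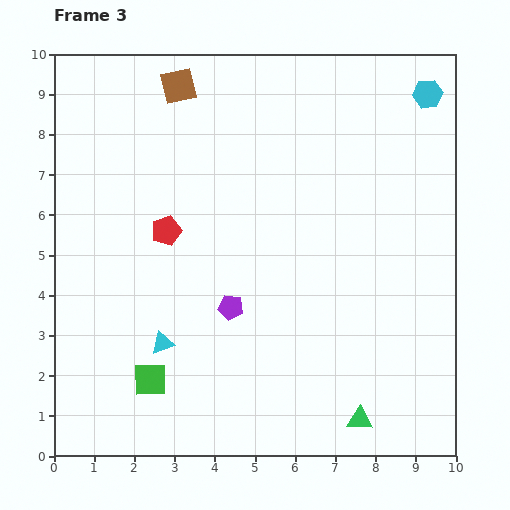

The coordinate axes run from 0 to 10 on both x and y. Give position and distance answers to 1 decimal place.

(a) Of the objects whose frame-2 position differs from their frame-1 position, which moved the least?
the cyan hexagon

(moved 0.4)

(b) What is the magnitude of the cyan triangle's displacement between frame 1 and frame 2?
3.6

The cyan triangle moved from (2.7, 9.1) to (1.1, 5.9), a distance of √(1.6² + 3.2²) ≈ 3.6.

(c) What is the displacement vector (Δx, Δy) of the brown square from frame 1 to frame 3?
(2.3, 3.7)

The brown square was at (0.8, 5.5) in frame 1 and (3.1, 9.2) in frame 3.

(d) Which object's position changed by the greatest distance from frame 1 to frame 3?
the green square

(moved 6.9; next 6.3)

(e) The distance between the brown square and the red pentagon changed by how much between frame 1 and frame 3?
+1.6

Distance in frame 1: 2.0. Distance in frame 3: 3.6.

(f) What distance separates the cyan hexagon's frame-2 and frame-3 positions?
0.5

The cyan hexagon moved from (9.4, 8.5) to (9.3, 9.0), a distance of √(0.1² + 0.5²) ≈ 0.5.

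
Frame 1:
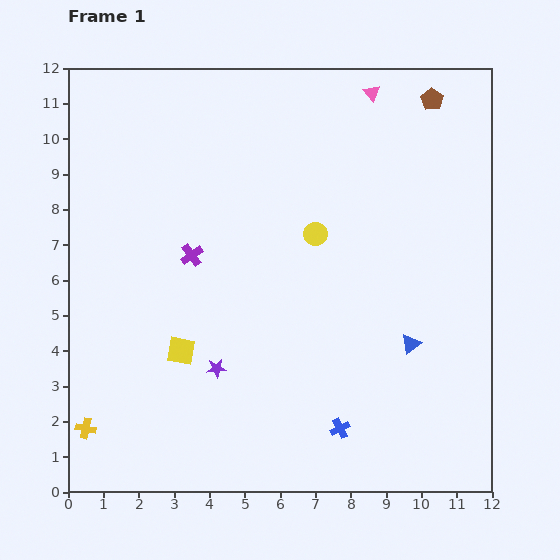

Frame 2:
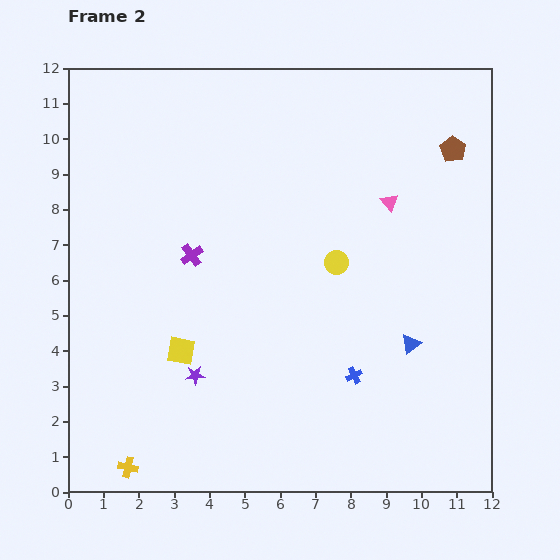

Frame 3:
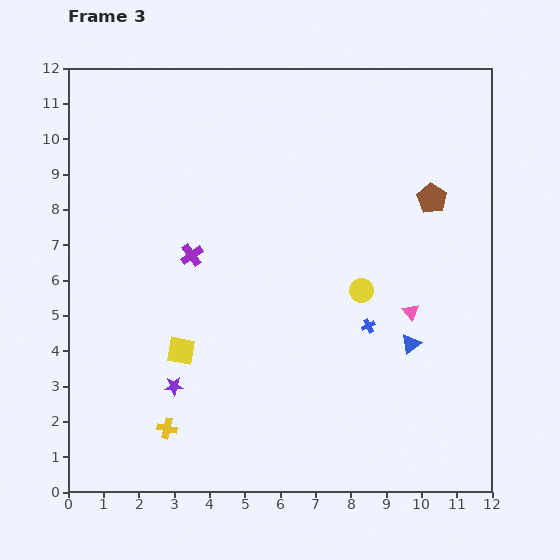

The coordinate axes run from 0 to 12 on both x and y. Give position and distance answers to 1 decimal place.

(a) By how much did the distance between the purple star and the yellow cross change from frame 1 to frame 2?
-0.9

Distance in frame 1: 4.1. Distance in frame 2: 3.2.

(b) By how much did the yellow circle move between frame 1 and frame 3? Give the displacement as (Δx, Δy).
(1.3, -1.6)

The yellow circle was at (7.0, 7.3) in frame 1 and (8.3, 5.7) in frame 3.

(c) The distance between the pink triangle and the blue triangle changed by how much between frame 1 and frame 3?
-6.3

Distance in frame 1: 7.2. Distance in frame 3: 0.9.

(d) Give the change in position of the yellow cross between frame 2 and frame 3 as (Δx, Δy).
(1.1, 1.1)

The yellow cross was at (1.7, 0.7) in frame 2 and (2.8, 1.8) in frame 3.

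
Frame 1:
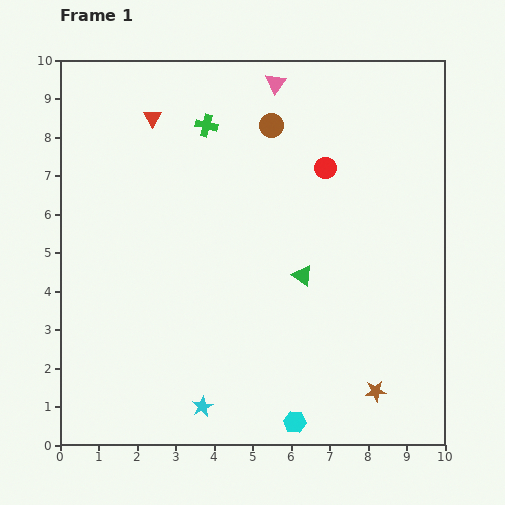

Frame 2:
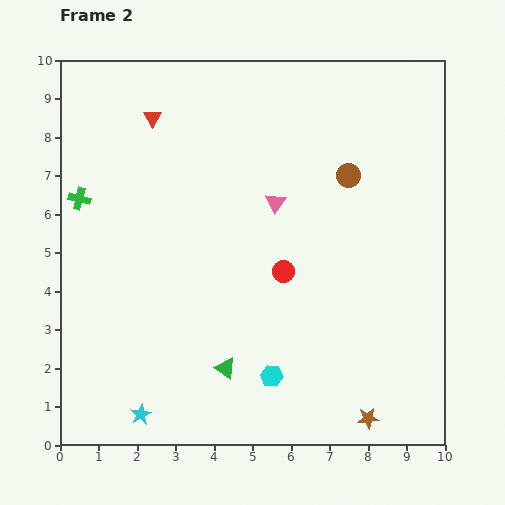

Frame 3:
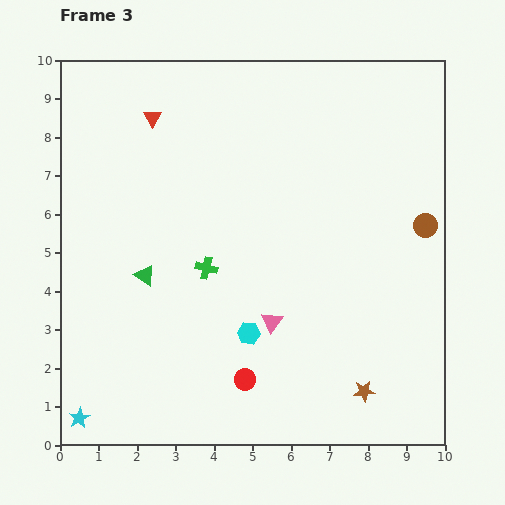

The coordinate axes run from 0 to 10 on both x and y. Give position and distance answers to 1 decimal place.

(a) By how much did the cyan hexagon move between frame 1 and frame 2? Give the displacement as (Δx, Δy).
(-0.6, 1.2)

The cyan hexagon was at (6.1, 0.6) in frame 1 and (5.5, 1.8) in frame 2.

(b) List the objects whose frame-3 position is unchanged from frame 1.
the red triangle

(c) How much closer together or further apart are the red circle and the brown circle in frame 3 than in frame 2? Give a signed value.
+3.2

Distance in frame 2: 3.0. Distance in frame 3: 6.2.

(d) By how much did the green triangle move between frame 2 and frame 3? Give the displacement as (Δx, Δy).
(-2.1, 2.4)

The green triangle was at (4.3, 2.0) in frame 2 and (2.2, 4.4) in frame 3.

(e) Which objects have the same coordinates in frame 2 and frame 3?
the red triangle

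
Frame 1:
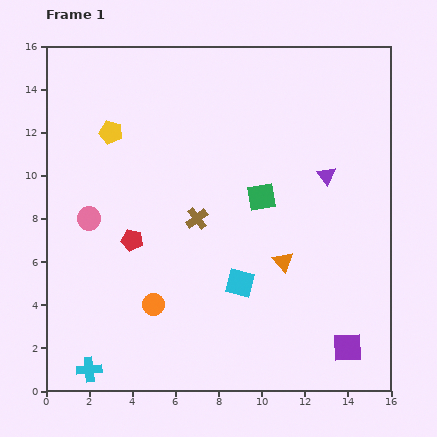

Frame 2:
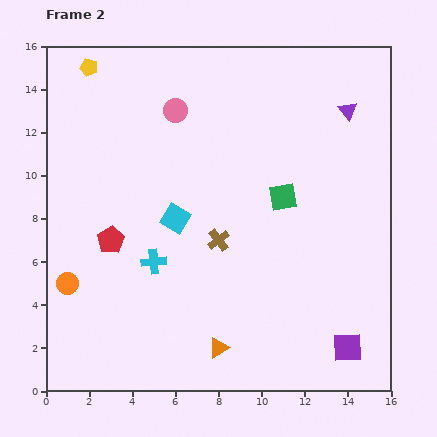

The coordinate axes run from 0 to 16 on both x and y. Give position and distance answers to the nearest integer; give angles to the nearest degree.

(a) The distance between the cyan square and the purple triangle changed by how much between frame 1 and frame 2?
+3

Distance in frame 1: 6. Distance in frame 2: 9.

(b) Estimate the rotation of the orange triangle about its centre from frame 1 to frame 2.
39° clockwise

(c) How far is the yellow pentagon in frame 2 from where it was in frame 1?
3

The yellow pentagon moved from (3, 12) to (2, 15), a distance of √(1² + 3²) ≈ 3.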